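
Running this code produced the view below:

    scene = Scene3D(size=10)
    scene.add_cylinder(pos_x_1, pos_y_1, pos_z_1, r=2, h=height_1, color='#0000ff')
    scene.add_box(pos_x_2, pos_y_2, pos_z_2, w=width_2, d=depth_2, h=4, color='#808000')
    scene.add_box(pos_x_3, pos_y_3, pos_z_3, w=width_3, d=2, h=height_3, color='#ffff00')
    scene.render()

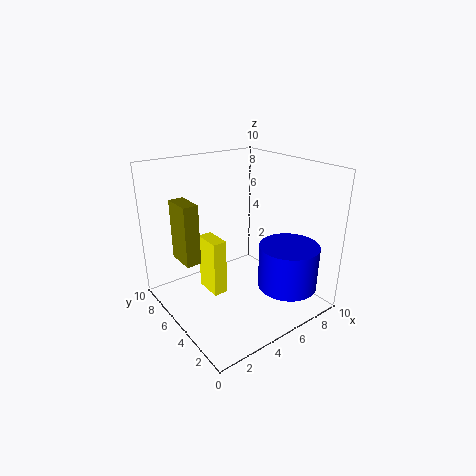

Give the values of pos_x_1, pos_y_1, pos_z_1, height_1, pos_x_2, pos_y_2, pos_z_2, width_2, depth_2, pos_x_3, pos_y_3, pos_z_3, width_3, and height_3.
pos_x_1 = 7, pos_y_1 = 2, pos_z_1 = 2, height_1 = 3, pos_x_2 = 1, pos_y_2 = 5, pos_z_2 = 4, width_2 = 1, depth_2 = 2, pos_x_3 = 3, pos_y_3 = 5, pos_z_3 = 1, width_3 = 1, height_3 = 4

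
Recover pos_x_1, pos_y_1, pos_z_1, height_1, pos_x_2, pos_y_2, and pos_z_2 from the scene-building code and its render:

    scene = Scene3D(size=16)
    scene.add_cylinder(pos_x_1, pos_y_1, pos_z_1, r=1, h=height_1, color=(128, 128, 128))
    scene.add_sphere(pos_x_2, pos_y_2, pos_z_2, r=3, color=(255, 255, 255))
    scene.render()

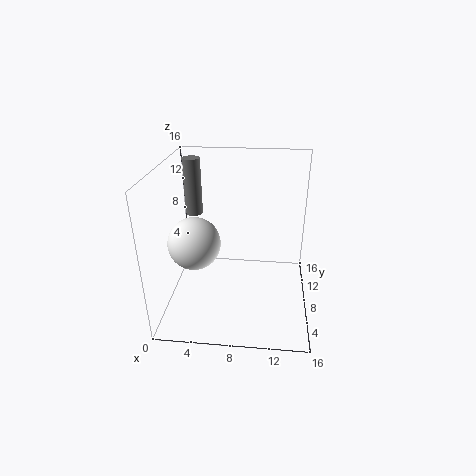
pos_x_1 = 2.5
pos_y_1 = 11
pos_z_1 = 9.5
height_1 = 6.5
pos_x_2 = 3
pos_y_2 = 8
pos_z_2 = 7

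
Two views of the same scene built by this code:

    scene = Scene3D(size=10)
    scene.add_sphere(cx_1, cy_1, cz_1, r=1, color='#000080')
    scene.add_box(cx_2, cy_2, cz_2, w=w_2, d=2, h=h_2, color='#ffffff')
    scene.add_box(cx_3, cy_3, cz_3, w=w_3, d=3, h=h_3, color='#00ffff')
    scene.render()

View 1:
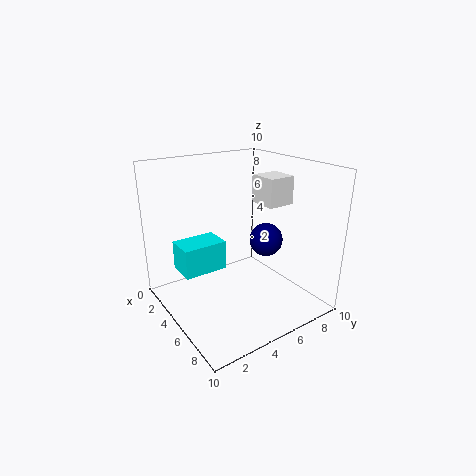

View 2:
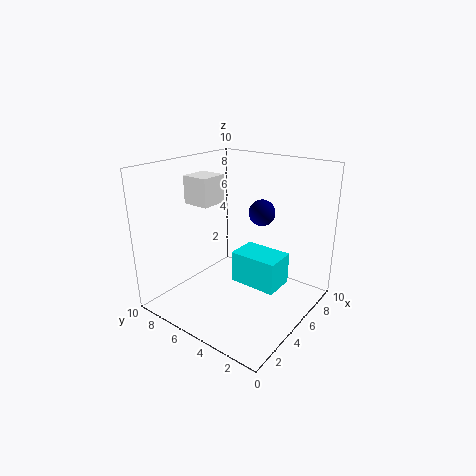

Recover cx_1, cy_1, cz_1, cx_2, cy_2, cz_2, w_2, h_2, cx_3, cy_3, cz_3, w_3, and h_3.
cx_1 = 8, cy_1 = 5, cz_1 = 6, cx_2 = 4, cy_2 = 7, cz_2 = 7, w_2 = 2, h_2 = 2, cx_3 = 3, cy_3 = 1, cz_3 = 3, w_3 = 2, h_3 = 2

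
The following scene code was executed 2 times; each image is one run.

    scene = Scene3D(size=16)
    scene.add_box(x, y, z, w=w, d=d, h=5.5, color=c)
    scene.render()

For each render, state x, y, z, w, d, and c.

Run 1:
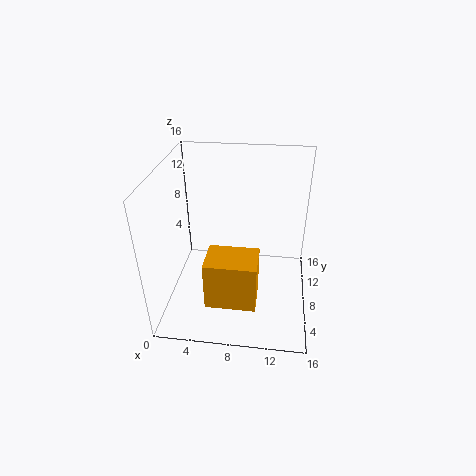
x = 5; y = 3; z = 2; w = 5.5; d = 4; c = 'orange'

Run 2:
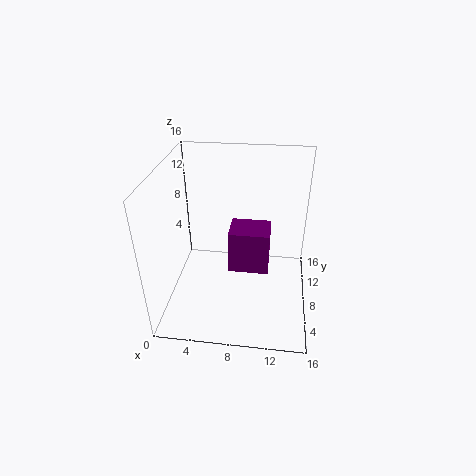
x = 6.5; y = 10; z = 1.5; w = 5; d = 4; c = 'purple'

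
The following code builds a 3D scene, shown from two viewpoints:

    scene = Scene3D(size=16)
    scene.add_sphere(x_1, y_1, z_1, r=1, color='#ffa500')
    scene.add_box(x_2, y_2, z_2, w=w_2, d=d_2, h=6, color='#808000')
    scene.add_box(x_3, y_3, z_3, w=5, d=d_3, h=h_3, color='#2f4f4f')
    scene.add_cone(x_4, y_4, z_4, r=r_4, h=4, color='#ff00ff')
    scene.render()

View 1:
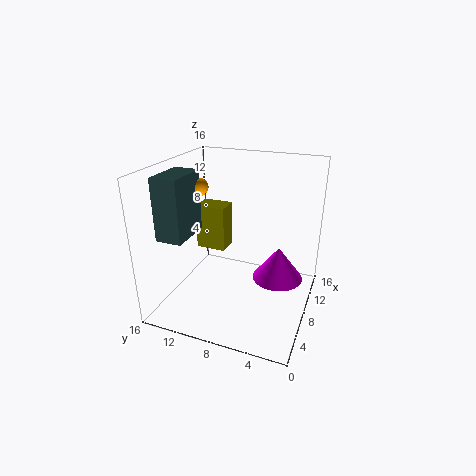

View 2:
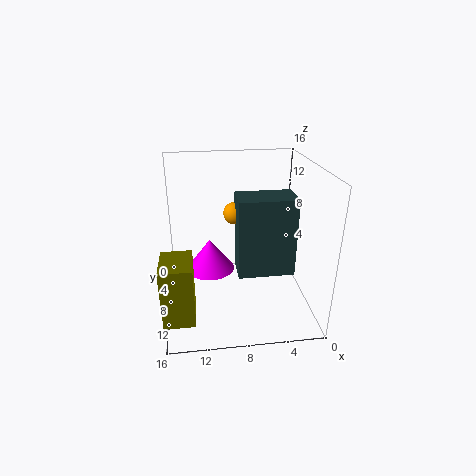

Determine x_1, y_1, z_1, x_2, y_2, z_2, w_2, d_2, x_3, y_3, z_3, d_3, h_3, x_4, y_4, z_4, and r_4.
x_1 = 9; y_1 = 13; z_1 = 13; x_2 = 13; y_2 = 12; z_2 = 3; w_2 = 3; d_2 = 4; x_3 = 4; y_3 = 13; z_3 = 8; d_3 = 3; h_3 = 7; x_4 = 11; y_4 = 4; z_4 = 2; r_4 = 3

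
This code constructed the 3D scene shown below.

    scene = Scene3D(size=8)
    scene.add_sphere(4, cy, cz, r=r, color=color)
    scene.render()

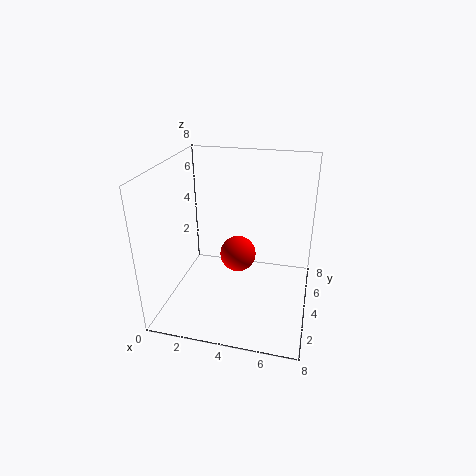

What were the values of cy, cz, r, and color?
cy = 4, cz = 3, r = 1, color = 'red'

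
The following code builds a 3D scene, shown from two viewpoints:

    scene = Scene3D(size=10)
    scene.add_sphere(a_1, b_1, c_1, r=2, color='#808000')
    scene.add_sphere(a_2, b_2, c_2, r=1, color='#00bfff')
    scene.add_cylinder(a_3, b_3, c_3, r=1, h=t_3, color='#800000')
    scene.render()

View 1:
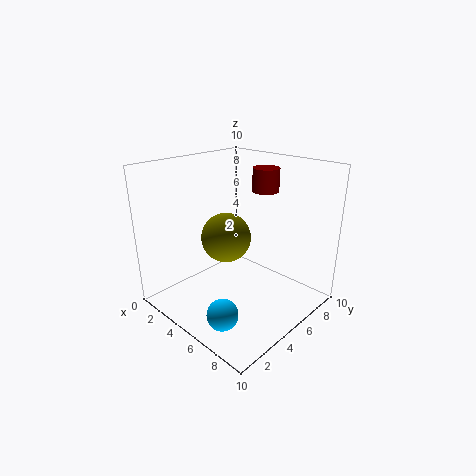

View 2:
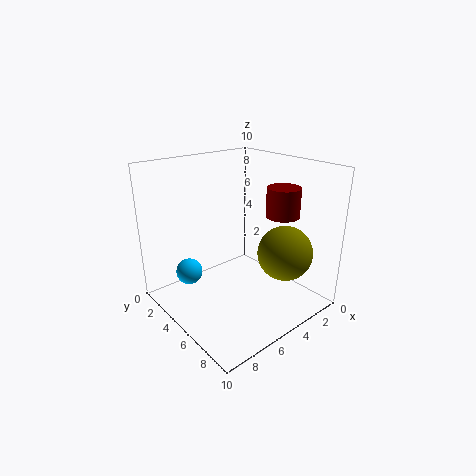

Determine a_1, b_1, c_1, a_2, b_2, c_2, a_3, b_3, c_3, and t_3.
a_1 = 2
b_1 = 6.75
c_1 = 3.5
a_2 = 7
b_2 = 1.5
c_2 = 1.5
a_3 = 4.5
b_3 = 8.5
c_3 = 7.5
t_3 = 1.75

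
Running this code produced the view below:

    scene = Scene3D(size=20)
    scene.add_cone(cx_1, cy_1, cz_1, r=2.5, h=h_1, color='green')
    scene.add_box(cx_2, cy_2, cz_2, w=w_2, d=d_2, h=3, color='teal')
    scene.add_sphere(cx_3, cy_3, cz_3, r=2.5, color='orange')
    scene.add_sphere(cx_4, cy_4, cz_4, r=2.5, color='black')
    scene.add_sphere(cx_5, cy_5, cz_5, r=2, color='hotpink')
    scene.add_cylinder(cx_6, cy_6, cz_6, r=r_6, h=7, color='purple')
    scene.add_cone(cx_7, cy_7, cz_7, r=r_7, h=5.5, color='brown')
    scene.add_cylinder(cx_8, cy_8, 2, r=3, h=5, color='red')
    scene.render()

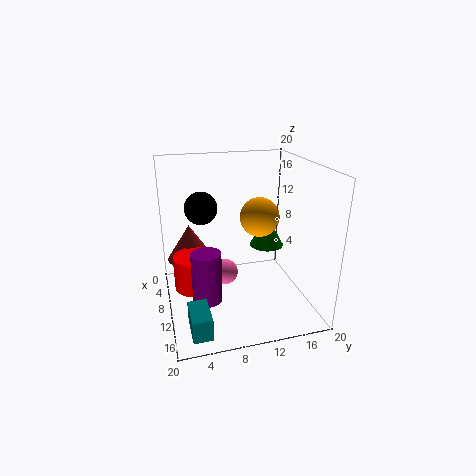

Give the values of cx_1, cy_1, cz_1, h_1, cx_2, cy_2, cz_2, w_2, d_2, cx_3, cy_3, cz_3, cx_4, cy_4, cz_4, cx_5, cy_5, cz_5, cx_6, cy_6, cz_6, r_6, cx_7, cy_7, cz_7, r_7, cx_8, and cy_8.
cx_1 = 8
cy_1 = 15
cz_1 = 7.5
h_1 = 4.5
cx_2 = 14.5
cy_2 = 2
cz_2 = 1
w_2 = 4.5
d_2 = 2.5
cx_3 = 13
cy_3 = 12
cz_3 = 14
cx_4 = 3.5
cy_4 = 6
cz_4 = 12.5
cx_5 = 6
cy_5 = 9
cz_5 = 2.5
cx_6 = 12.5
cy_6 = 5
cz_6 = 2.5
r_6 = 2
cx_7 = 3.5
cy_7 = 4
cz_7 = 4.5
r_7 = 3.5
cx_8 = 8
cy_8 = 4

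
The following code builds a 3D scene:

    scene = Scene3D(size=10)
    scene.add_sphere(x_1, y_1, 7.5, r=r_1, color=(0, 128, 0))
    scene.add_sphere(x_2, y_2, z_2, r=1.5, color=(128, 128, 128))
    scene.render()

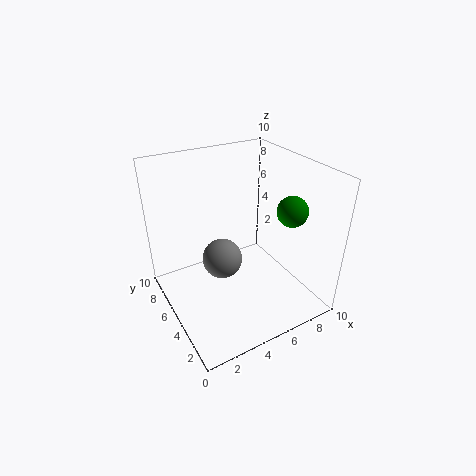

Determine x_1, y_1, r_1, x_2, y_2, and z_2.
x_1 = 7.5; y_1 = 2.5; r_1 = 1; x_2 = 4.5; y_2 = 6.5; z_2 = 2.5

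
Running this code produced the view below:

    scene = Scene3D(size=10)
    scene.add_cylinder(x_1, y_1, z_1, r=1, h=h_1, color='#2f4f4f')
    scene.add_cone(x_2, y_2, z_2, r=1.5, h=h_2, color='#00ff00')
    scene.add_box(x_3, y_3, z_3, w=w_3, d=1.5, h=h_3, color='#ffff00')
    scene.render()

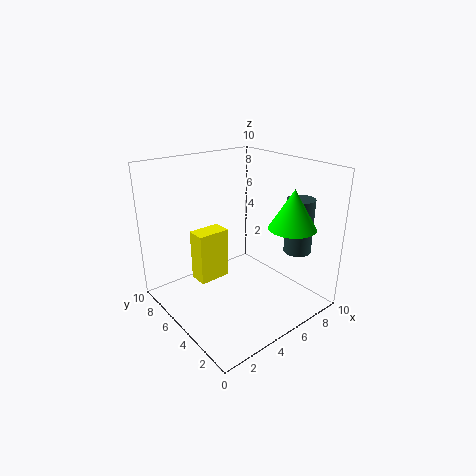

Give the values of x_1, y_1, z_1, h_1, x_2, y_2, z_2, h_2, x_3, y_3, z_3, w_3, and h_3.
x_1 = 9
y_1 = 3
z_1 = 3.5
h_1 = 4
x_2 = 6.5
y_2 = 1.5
z_2 = 6.5
h_2 = 2.5
x_3 = 3.5
y_3 = 7.5
z_3 = 0.5
w_3 = 2.5
h_3 = 4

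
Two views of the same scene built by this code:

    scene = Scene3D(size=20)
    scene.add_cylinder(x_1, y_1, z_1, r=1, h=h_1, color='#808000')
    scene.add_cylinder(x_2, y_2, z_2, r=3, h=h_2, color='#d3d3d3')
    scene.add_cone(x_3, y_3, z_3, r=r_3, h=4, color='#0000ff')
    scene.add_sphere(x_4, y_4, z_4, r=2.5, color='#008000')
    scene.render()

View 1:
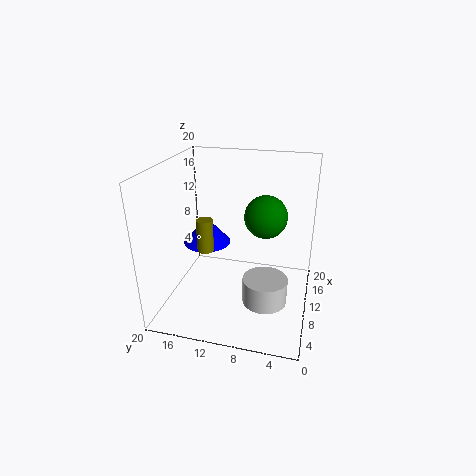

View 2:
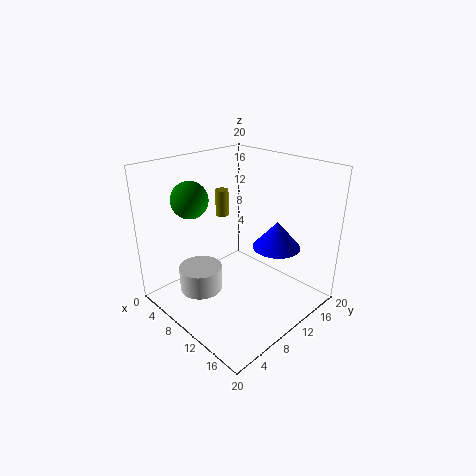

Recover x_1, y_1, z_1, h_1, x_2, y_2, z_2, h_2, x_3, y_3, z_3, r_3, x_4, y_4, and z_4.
x_1 = 4
y_1 = 12.5
z_1 = 11
h_1 = 4
x_2 = 7
y_2 = 5.5
z_2 = 2.5
h_2 = 3.5
x_3 = 12.5
y_3 = 15.5
z_3 = 7.5
r_3 = 3.5
x_4 = 5.5
y_4 = 5.5
z_4 = 15.5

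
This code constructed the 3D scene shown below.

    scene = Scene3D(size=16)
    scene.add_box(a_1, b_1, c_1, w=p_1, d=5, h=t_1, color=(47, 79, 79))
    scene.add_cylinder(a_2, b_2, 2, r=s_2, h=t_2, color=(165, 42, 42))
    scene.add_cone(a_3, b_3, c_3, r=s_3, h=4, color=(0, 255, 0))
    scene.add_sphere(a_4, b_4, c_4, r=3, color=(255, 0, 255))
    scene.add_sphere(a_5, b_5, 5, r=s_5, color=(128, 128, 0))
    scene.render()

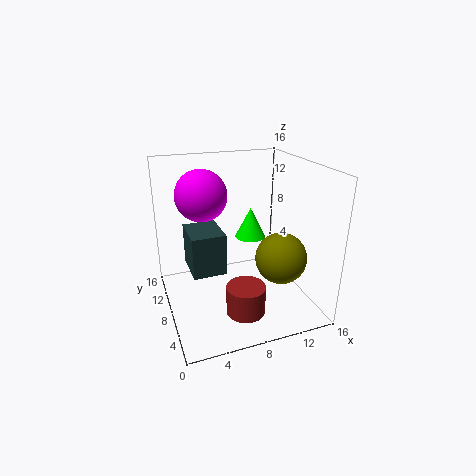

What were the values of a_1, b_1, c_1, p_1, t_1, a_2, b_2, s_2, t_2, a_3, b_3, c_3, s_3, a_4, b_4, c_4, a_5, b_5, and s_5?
a_1 = 3, b_1 = 9, c_1 = 3, p_1 = 4, t_1 = 5, a_2 = 7, b_2 = 3, s_2 = 2, t_2 = 3, a_3 = 12, b_3 = 14, c_3 = 5, s_3 = 2, a_4 = 5, b_4 = 12, c_4 = 12, a_5 = 13, b_5 = 7, s_5 = 3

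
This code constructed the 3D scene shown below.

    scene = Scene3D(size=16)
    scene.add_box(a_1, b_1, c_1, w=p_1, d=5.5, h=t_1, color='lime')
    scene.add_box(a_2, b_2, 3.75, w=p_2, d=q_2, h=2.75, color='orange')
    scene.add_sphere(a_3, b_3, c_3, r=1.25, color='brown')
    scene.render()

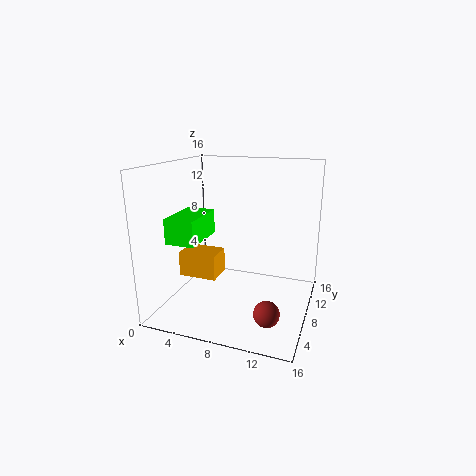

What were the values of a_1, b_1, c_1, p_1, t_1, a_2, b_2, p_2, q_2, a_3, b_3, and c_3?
a_1 = 1.5; b_1 = 3.5; c_1 = 8; p_1 = 3.25; t_1 = 2.75; a_2 = 2; b_2 = 5.25; p_2 = 4.25; q_2 = 3; a_3 = 13; b_3 = 2; c_3 = 3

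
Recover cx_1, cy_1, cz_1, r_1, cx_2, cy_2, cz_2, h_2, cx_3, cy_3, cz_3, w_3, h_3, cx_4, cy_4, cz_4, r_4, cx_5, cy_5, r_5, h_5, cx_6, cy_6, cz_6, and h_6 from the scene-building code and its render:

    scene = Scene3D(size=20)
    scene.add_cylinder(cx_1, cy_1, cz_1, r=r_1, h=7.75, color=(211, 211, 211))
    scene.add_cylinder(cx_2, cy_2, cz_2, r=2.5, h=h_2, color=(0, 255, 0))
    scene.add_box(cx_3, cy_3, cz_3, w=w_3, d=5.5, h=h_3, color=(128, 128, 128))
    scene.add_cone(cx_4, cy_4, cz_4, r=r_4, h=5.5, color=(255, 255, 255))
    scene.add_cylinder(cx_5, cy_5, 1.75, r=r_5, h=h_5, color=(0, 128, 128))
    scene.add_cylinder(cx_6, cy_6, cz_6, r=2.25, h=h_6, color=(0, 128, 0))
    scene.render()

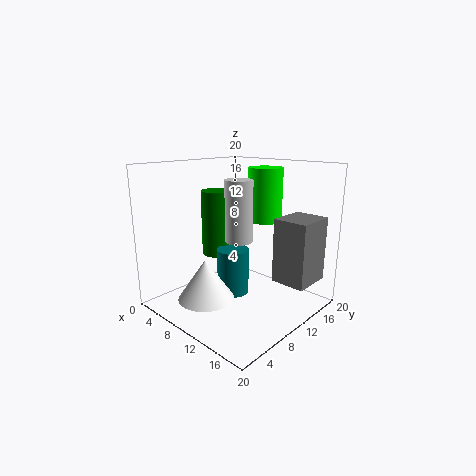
cx_1 = 12.5; cy_1 = 7.5; cz_1 = 10.75; r_1 = 1.75; cx_2 = 10.25; cy_2 = 15.5; cz_2 = 11.5; h_2 = 7.75; cx_3 = 14.75; cy_3 = 11.75; cz_3 = 4.5; w_3 = 4.75; h_3 = 8.75; cx_4 = 9; cy_4 = 4.75; cz_4 = 2.5; r_4 = 3.75; cx_5 = 9.25; cy_5 = 9.75; r_5 = 2.25; h_5 = 6.5; cx_6 = 5.25; cy_6 = 10.5; cz_6 = 6.5; h_6 = 9.5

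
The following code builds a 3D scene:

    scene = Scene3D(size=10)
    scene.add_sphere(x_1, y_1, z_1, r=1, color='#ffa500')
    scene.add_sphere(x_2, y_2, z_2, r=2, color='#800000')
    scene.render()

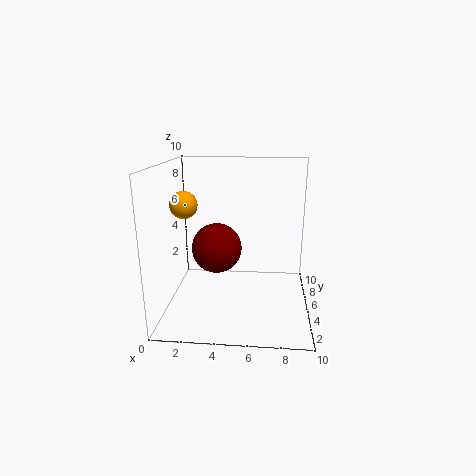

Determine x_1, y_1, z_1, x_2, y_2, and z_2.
x_1 = 1
y_1 = 6
z_1 = 7
x_2 = 3
y_2 = 8
z_2 = 3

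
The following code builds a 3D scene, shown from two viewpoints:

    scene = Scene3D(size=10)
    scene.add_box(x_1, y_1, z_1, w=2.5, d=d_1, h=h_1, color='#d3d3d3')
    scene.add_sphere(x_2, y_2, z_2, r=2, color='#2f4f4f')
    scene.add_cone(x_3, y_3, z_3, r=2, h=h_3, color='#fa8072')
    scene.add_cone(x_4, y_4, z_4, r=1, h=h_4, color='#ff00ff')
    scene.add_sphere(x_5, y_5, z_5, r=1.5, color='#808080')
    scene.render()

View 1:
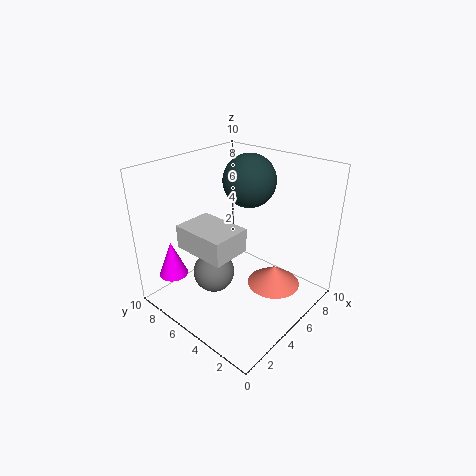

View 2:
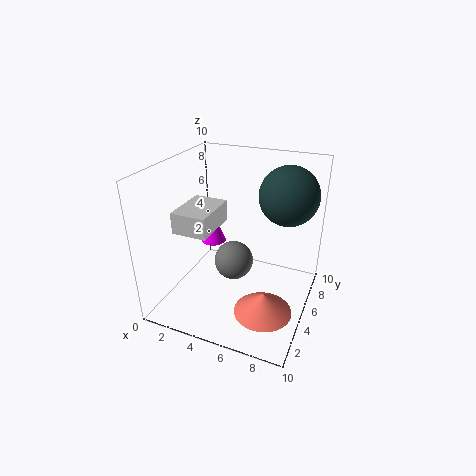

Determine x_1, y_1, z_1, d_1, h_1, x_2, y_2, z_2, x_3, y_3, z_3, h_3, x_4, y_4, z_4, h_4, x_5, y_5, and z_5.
x_1 = 1
y_1 = 3
z_1 = 5.5
d_1 = 3.5
h_1 = 1.5
x_2 = 8
y_2 = 6.5
z_2 = 8
x_3 = 7.5
y_3 = 3.5
z_3 = 0.5
h_3 = 1.5
x_4 = 1.5
y_4 = 8
z_4 = 2.5
h_4 = 2.5
x_5 = 4
y_5 = 6.5
z_5 = 2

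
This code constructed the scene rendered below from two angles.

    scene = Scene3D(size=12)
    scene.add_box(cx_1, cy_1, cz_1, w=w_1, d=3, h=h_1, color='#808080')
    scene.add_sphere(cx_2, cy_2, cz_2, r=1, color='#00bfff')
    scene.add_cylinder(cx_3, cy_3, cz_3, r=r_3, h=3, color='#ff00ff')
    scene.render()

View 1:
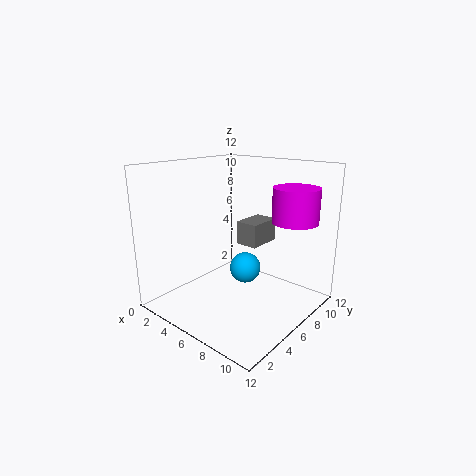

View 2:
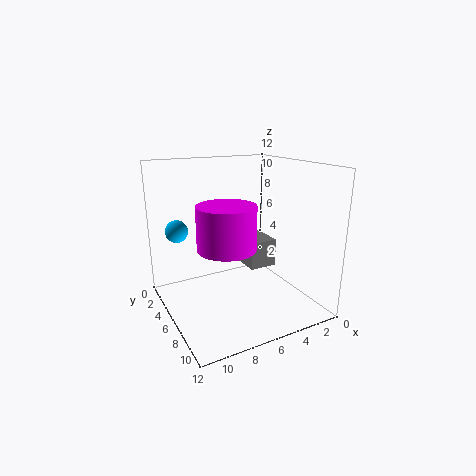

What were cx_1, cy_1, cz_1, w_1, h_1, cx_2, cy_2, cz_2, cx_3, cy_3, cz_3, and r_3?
cx_1 = 5
cy_1 = 7
cz_1 = 5
w_1 = 2
h_1 = 2
cx_2 = 10
cy_2 = 2
cz_2 = 6
cx_3 = 9
cy_3 = 10
cz_3 = 7
r_3 = 2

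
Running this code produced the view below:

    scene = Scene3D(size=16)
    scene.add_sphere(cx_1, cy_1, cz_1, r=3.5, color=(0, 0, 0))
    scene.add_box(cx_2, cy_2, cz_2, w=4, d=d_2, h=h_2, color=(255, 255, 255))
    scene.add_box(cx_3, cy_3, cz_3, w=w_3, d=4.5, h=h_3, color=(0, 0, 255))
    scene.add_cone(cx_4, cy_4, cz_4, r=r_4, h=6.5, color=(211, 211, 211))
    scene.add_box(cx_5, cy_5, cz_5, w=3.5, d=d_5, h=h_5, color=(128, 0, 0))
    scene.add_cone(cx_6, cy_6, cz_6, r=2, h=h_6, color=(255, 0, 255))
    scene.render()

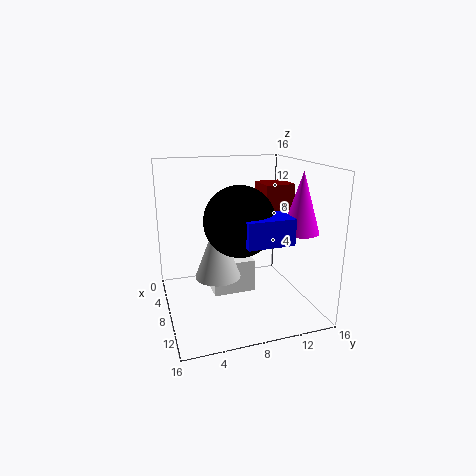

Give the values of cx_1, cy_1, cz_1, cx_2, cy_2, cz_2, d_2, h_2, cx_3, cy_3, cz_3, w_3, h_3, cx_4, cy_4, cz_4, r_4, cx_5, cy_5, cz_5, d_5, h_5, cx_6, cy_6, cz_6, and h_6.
cx_1 = 11.5; cy_1 = 7; cz_1 = 11; cx_2 = 3; cy_2 = 5.5; cz_2 = 0.5; d_2 = 5; h_2 = 4; cx_3 = 12.5; cy_3 = 6.5; cz_3 = 9.5; w_3 = 3; h_3 = 2.5; cx_4 = 8.5; cy_4 = 5.5; cz_4 = 4; r_4 = 2.5; cx_5 = 4; cy_5 = 11.5; cz_5 = 10.5; d_5 = 3.5; h_5 = 3; cx_6 = 11; cy_6 = 14; cz_6 = 9; h_6 = 6.5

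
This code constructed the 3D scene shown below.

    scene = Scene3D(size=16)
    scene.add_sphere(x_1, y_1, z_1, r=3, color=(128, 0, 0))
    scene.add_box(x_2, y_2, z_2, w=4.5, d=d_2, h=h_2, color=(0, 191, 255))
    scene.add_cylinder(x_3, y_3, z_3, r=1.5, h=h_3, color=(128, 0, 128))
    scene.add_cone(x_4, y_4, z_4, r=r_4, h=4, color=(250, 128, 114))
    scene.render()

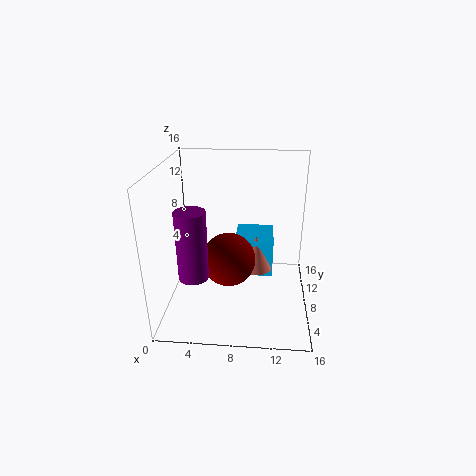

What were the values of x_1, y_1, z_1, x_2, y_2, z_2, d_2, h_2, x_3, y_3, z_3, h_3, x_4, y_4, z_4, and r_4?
x_1 = 7, y_1 = 7.5, z_1 = 5.5, x_2 = 7.5, y_2 = 9, z_2 = 2.5, d_2 = 5, h_2 = 4.5, x_3 = 4, y_3 = 3, z_3 = 6, h_3 = 7, x_4 = 10, y_4 = 9.5, z_4 = 3.5, r_4 = 2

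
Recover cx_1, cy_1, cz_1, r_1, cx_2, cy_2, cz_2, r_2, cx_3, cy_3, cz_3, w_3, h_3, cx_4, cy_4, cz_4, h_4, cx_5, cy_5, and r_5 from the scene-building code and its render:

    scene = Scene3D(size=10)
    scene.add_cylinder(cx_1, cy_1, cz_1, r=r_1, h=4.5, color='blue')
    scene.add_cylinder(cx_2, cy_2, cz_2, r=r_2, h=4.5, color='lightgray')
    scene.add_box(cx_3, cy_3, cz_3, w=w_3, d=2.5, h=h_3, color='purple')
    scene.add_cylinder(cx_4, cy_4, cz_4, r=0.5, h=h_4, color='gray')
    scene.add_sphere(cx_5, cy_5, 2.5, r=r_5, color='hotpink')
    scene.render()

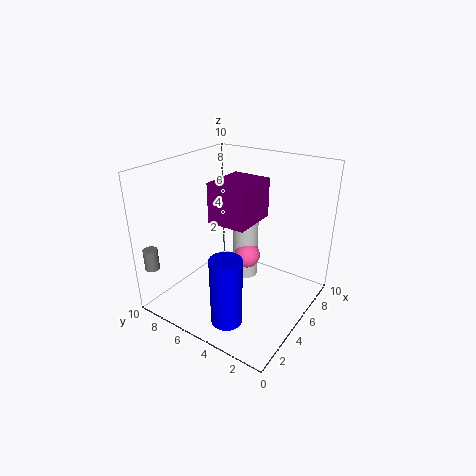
cx_1 = 1.5
cy_1 = 3.5
cz_1 = 1
r_1 = 1
cx_2 = 7.5
cy_2 = 6
cz_2 = 0.5
r_2 = 1
cx_3 = 2.5
cy_3 = 3
cz_3 = 7
w_3 = 3
h_3 = 2.5
cx_4 = 1
cy_4 = 9.5
cz_4 = 3
h_4 = 1.5
cx_5 = 7
cy_5 = 5.5
r_5 = 1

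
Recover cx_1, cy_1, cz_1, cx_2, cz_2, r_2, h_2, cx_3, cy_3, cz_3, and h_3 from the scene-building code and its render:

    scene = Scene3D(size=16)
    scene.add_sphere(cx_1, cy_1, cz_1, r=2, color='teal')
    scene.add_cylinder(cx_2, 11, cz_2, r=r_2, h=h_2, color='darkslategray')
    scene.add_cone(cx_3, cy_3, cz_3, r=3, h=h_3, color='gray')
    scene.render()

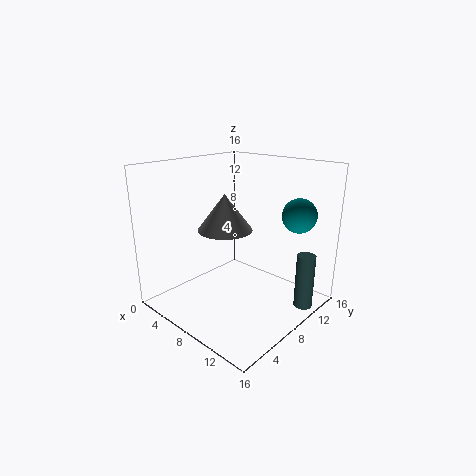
cx_1 = 12; cy_1 = 14; cz_1 = 10; cx_2 = 15; cz_2 = 1; r_2 = 1; h_2 = 6; cx_3 = 7; cy_3 = 7; cz_3 = 9; h_3 = 4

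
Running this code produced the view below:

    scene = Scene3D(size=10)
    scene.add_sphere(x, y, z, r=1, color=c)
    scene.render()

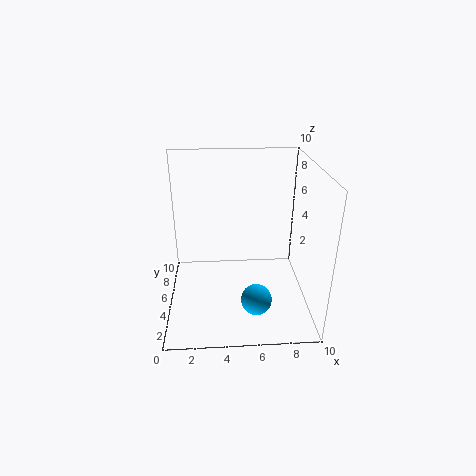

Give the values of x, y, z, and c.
x = 6
y = 2
z = 2
c = 'deepskyblue'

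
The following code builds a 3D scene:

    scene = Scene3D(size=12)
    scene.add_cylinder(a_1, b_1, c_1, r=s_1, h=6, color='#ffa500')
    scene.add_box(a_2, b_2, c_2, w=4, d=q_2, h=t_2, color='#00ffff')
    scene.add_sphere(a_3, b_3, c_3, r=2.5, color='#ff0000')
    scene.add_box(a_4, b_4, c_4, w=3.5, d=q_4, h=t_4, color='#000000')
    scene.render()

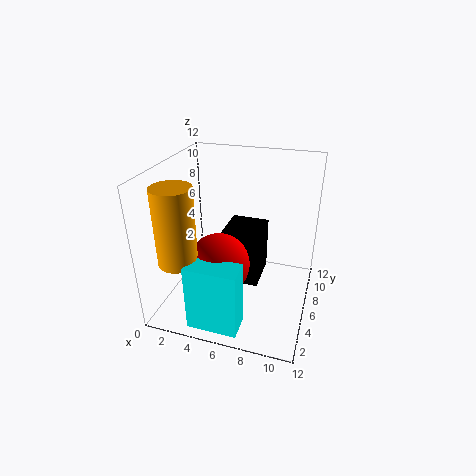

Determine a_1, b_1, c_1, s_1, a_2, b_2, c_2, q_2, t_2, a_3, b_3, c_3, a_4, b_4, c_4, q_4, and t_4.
a_1 = 2.5; b_1 = 2; c_1 = 5.5; s_1 = 1.5; a_2 = 3.5; b_2 = 0.5; c_2 = 0.5; q_2 = 2; t_2 = 5.5; a_3 = 5; b_3 = 4; c_3 = 4.5; a_4 = 4; b_4 = 7; c_4 = 0.5; q_4 = 4; t_4 = 5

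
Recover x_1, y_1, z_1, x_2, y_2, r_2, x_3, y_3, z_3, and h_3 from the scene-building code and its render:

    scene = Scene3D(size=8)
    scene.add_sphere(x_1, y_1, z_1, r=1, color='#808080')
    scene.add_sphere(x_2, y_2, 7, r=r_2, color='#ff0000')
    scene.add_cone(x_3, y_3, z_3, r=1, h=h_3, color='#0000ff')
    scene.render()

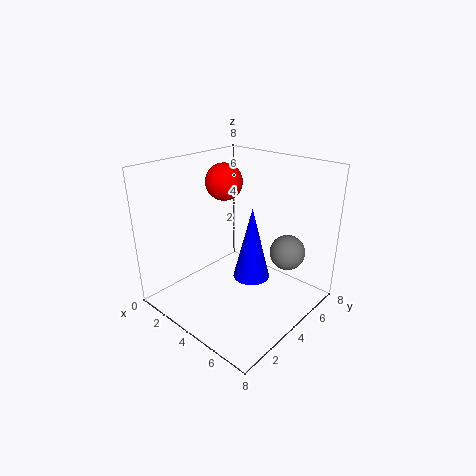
x_1 = 6
y_1 = 6
z_1 = 3
x_2 = 3
y_2 = 4
r_2 = 1
x_3 = 5
y_3 = 4
z_3 = 2
h_3 = 4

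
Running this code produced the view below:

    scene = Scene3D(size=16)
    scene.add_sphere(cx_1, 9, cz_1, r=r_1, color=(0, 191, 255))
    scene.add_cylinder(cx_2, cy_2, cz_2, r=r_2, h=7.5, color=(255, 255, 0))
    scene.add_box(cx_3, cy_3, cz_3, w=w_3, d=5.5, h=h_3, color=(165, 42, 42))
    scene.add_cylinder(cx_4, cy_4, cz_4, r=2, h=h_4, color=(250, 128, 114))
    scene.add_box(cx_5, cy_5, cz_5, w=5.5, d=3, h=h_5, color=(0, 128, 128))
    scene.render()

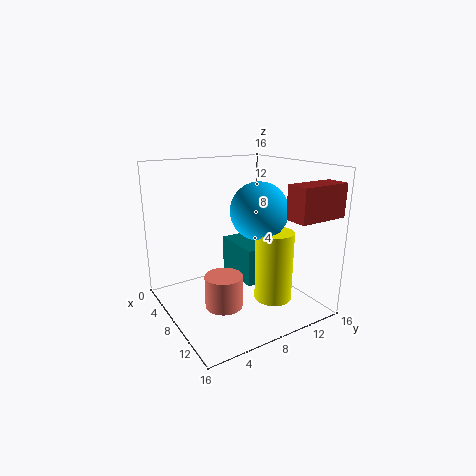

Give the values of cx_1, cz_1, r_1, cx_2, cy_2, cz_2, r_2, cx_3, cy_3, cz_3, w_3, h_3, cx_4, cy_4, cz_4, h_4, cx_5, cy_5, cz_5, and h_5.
cx_1 = 10.5, cz_1 = 11.5, r_1 = 3, cx_2 = 12, cy_2 = 10, cz_2 = 2, r_2 = 2, cx_3 = 13, cy_3 = 10.5, cz_3 = 11, w_3 = 2.5, h_3 = 3.5, cx_4 = 10, cy_4 = 5, cz_4 = 1.5, h_4 = 3.5, cx_5 = 5.5, cy_5 = 7.5, cz_5 = 3.5, h_5 = 4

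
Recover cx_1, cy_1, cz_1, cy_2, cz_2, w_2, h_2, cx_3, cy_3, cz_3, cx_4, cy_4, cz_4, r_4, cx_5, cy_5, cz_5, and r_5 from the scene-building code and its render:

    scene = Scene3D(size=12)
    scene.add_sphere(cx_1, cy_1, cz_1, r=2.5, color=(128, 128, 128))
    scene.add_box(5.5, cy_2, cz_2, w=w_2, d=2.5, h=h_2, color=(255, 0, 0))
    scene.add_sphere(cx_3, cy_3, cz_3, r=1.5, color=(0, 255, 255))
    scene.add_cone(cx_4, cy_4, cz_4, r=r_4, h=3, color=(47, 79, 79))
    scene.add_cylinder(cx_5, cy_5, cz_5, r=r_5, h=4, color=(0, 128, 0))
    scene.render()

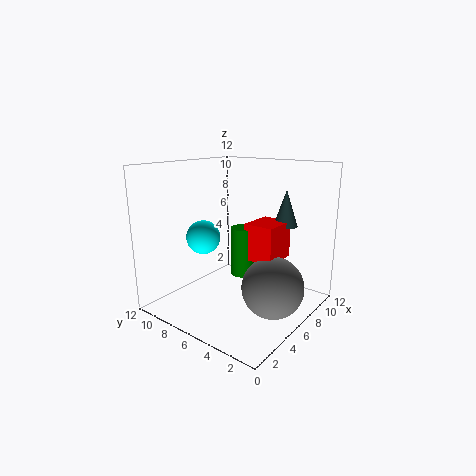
cx_1 = 6, cy_1 = 2.5, cz_1 = 2.5, cy_2 = 2.5, cz_2 = 4.5, w_2 = 3, h_2 = 3, cx_3 = 5.5, cy_3 = 9.5, cz_3 = 5.5, cx_4 = 8.5, cy_4 = 3, cz_4 = 7, r_4 = 1, cx_5 = 6, cy_5 = 5.5, cz_5 = 3, r_5 = 1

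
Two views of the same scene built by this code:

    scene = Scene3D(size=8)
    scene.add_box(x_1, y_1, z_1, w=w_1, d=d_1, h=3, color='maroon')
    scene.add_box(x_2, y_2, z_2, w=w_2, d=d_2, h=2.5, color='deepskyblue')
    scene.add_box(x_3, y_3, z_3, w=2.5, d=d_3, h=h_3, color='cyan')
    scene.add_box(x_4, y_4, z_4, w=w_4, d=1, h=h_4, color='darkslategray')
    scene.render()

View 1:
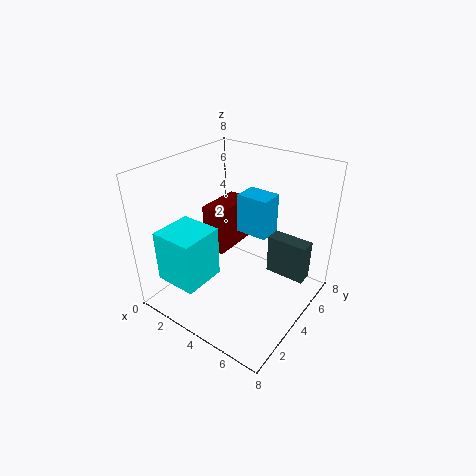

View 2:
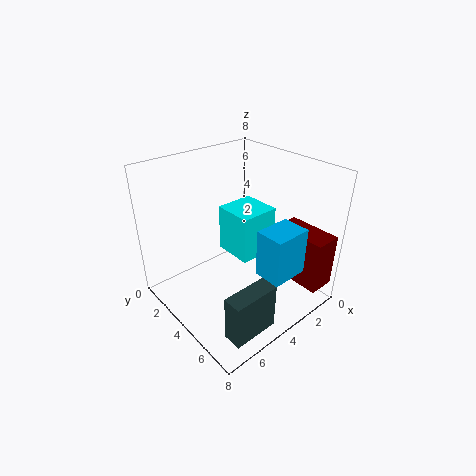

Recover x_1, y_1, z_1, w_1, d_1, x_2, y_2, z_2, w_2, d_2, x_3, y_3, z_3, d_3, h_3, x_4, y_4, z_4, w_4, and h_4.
x_1 = 0.5, y_1 = 5, z_1 = 1.5, w_1 = 1.5, d_1 = 3, x_2 = 2.5, y_2 = 6, z_2 = 3, w_2 = 2, d_2 = 1.5, x_3 = 0.5, y_3 = 1, z_3 = 1.5, d_3 = 2.5, h_3 = 3, x_4 = 4.5, y_4 = 6.5, z_4 = 0.5, w_4 = 2.5, h_4 = 2.5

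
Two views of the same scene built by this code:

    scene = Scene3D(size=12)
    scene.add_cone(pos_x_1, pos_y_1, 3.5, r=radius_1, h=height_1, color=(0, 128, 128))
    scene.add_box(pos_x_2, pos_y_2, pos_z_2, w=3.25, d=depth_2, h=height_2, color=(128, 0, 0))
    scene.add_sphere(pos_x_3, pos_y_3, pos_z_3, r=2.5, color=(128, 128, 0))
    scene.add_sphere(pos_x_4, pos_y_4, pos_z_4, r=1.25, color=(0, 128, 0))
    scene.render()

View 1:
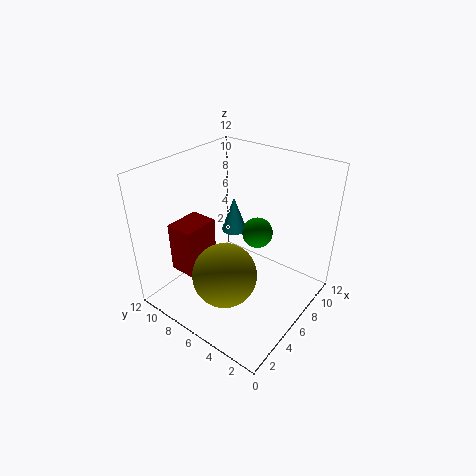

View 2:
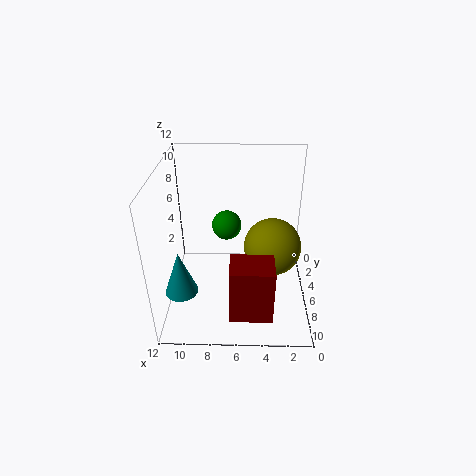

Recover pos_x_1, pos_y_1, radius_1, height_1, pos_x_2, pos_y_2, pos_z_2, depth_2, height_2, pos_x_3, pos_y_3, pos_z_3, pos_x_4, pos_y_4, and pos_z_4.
pos_x_1 = 10.25
pos_y_1 = 9.75
radius_1 = 1.25
height_1 = 3.5
pos_x_2 = 3.25
pos_y_2 = 9
pos_z_2 = 2
depth_2 = 2.5
height_2 = 4.5
pos_x_3 = 3
pos_y_3 = 5
pos_z_3 = 4.5
pos_x_4 = 7
pos_y_4 = 4.75
pos_z_4 = 6.5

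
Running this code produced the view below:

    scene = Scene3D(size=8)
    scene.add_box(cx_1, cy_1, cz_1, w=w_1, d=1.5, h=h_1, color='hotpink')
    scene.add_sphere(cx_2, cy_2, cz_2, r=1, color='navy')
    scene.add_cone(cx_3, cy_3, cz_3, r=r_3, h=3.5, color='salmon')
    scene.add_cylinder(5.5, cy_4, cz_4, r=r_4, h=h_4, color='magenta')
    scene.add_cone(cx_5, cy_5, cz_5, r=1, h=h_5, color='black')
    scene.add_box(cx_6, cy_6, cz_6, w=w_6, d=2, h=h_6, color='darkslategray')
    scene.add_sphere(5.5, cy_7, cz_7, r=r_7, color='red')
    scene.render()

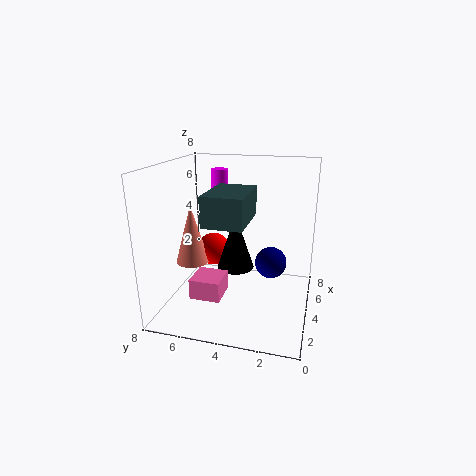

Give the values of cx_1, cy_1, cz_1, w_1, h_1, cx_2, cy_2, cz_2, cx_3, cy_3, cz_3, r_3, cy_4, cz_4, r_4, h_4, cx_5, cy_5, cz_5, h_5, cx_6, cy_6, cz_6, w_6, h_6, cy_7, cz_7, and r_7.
cx_1 = 0.5; cy_1 = 4; cz_1 = 2; w_1 = 1.5; h_1 = 1; cx_2 = 6.5; cy_2 = 2.5; cz_2 = 1.5; cx_3 = 4.5; cy_3 = 7; cz_3 = 2; r_3 = 1; cy_4 = 5.5; cz_4 = 5; r_4 = 0.5; h_4 = 2.5; cx_5 = 3.5; cy_5 = 4; cz_5 = 2.5; h_5 = 3; cx_6 = 1; cy_6 = 3; cz_6 = 5.5; w_6 = 3; h_6 = 1.5; cy_7 = 6; cz_7 = 2.5; r_7 = 1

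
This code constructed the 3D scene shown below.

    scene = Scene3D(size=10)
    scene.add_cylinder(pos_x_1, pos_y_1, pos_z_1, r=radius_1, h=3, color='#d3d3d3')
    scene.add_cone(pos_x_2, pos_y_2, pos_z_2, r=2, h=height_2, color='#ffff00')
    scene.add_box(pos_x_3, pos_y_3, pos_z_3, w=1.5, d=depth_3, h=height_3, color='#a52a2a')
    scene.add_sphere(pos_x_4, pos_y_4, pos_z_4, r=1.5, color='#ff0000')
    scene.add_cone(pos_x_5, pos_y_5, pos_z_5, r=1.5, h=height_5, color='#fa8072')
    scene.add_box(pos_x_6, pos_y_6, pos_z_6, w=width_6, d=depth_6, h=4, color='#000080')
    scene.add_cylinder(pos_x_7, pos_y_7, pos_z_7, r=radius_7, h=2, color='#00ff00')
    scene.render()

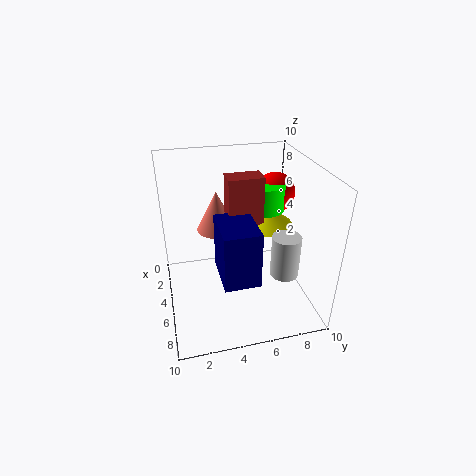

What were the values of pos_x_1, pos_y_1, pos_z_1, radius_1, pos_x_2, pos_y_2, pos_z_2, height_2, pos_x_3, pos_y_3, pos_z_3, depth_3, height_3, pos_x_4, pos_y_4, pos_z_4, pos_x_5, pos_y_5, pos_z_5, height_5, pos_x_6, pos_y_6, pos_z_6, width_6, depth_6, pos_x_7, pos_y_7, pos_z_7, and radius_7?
pos_x_1 = 6.5
pos_y_1 = 8
pos_z_1 = 2.5
radius_1 = 1
pos_x_2 = 3.5
pos_y_2 = 7.5
pos_z_2 = 5
height_2 = 1.5
pos_x_3 = 3
pos_y_3 = 4.5
pos_z_3 = 5.5
depth_3 = 2.5
height_3 = 3.5
pos_x_4 = 2.5
pos_y_4 = 8.5
pos_z_4 = 7
pos_x_5 = 2.5
pos_y_5 = 4
pos_z_5 = 4.5
height_5 = 3
pos_x_6 = 4
pos_y_6 = 3.5
pos_z_6 = 2.5
width_6 = 3.5
depth_6 = 2.5
pos_x_7 = 3
pos_y_7 = 7.5
pos_z_7 = 6
radius_7 = 1.5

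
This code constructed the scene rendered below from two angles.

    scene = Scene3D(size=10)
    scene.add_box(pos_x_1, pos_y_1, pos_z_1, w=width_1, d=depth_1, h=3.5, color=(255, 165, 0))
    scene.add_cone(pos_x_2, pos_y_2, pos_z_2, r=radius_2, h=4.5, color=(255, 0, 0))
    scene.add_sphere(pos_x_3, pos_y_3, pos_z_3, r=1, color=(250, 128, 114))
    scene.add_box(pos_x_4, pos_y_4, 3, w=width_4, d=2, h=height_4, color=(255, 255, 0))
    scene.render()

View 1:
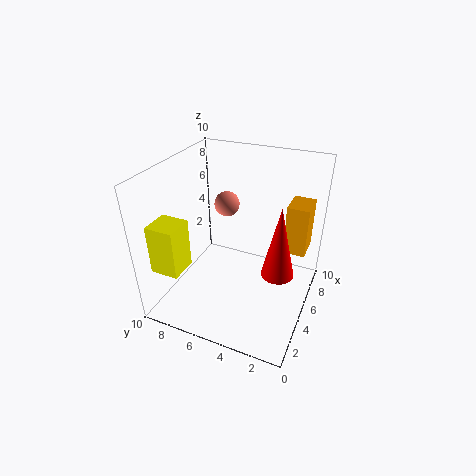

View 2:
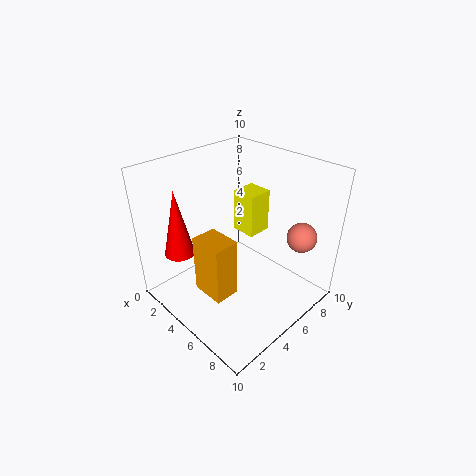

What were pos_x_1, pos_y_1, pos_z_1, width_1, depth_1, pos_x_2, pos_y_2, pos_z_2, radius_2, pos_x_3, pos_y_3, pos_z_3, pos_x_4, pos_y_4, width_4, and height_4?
pos_x_1 = 6; pos_y_1 = 0.5; pos_z_1 = 4; width_1 = 2; depth_1 = 1.5; pos_x_2 = 3; pos_y_2 = 1.5; pos_z_2 = 4.5; radius_2 = 1; pos_x_3 = 8.5; pos_y_3 = 7.5; pos_z_3 = 5.5; pos_x_4 = 1.5; pos_y_4 = 8; width_4 = 2; height_4 = 3.5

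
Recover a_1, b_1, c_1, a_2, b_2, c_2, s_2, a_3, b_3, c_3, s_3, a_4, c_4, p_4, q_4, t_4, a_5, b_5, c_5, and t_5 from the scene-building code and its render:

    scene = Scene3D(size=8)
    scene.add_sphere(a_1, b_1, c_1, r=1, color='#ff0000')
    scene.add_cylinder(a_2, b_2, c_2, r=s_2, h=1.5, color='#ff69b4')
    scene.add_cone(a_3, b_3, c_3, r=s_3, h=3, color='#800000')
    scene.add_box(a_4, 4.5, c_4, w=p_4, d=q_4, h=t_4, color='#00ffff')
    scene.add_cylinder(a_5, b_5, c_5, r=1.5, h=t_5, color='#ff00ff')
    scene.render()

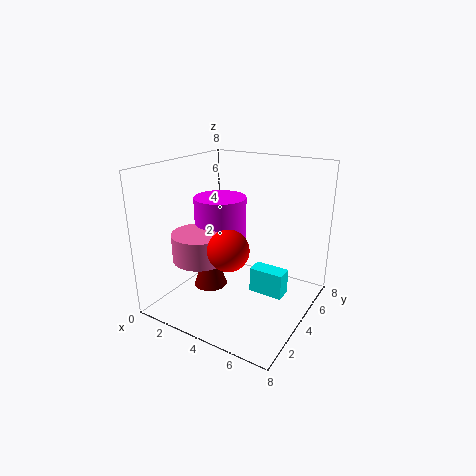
a_1 = 5
b_1 = 1.5
c_1 = 4.5
a_2 = 2.5
b_2 = 2.5
c_2 = 3
s_2 = 1.5
a_3 = 2
b_3 = 4
c_3 = 0.5
s_3 = 1
a_4 = 4.5
c_4 = 0.5
p_4 = 2
q_4 = 1
t_4 = 1.5
a_5 = 2.5
b_5 = 4.5
c_5 = 3.5
t_5 = 2.5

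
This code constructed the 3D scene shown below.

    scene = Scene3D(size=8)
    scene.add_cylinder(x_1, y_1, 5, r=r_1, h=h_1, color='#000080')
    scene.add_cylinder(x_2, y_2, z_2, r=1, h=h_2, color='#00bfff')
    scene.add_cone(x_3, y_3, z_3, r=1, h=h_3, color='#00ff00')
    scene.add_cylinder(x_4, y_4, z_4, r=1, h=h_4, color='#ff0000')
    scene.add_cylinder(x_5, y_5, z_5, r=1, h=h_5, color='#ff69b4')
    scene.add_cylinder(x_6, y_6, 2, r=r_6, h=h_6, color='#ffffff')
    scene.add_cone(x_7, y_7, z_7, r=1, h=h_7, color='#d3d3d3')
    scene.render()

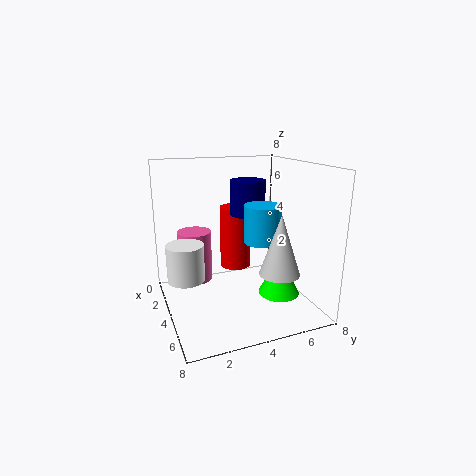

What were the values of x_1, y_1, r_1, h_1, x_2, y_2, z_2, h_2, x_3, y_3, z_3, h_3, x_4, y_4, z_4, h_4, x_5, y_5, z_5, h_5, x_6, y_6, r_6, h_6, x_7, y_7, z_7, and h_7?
x_1 = 3, y_1 = 5, r_1 = 1, h_1 = 2, x_2 = 5, y_2 = 5, z_2 = 4, h_2 = 2, x_3 = 7, y_3 = 5, z_3 = 2, h_3 = 2, x_4 = 1, y_4 = 5, z_4 = 1, h_4 = 4, x_5 = 2, y_5 = 2, z_5 = 1, h_5 = 3, x_6 = 4, y_6 = 1, r_6 = 1, h_6 = 2, x_7 = 7, y_7 = 5, z_7 = 3, h_7 = 3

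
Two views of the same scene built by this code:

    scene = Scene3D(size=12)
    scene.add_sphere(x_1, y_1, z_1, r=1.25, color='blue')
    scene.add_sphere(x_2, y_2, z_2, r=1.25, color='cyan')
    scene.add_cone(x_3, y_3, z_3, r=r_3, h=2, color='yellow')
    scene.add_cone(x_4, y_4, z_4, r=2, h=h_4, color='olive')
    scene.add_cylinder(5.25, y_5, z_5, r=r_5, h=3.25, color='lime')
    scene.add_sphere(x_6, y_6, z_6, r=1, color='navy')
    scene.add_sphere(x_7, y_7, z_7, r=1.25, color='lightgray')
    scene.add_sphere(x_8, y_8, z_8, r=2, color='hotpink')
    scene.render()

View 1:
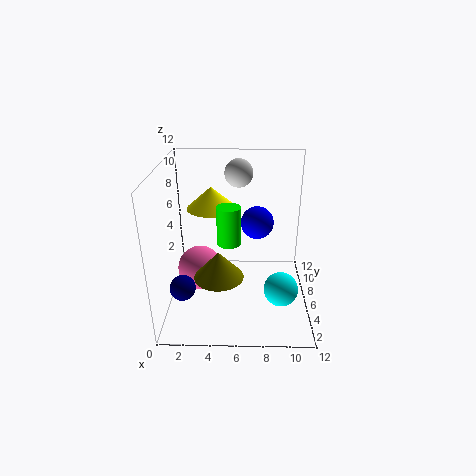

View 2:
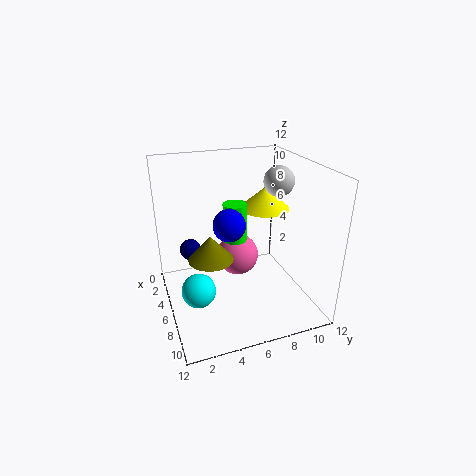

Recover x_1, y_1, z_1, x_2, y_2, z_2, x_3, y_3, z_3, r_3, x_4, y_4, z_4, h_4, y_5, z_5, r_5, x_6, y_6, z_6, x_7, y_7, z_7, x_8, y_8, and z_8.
x_1 = 7.5; y_1 = 4.75; z_1 = 8; x_2 = 9.25; y_2 = 1.75; z_2 = 4; x_3 = 3.5; y_3 = 9.5; z_3 = 7.25; r_3 = 2.25; x_4 = 4.5; y_4 = 4; z_4 = 3.5; h_4 = 2.25; y_5 = 6; z_5 = 5.5; r_5 = 1; x_6 = 1.75; y_6 = 2.75; z_6 = 3.25; x_7 = 6; y_7 = 9.5; z_7 = 10.5; x_8 = 2.5; y_8 = 7.25; z_8 = 2.25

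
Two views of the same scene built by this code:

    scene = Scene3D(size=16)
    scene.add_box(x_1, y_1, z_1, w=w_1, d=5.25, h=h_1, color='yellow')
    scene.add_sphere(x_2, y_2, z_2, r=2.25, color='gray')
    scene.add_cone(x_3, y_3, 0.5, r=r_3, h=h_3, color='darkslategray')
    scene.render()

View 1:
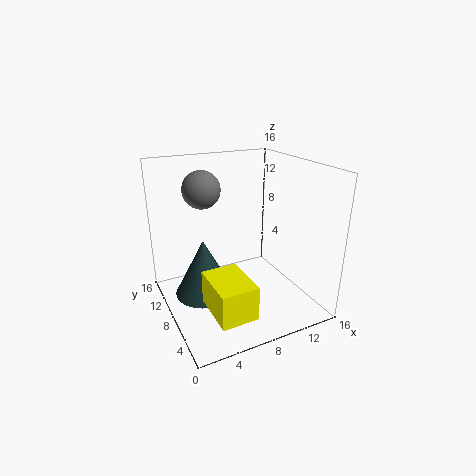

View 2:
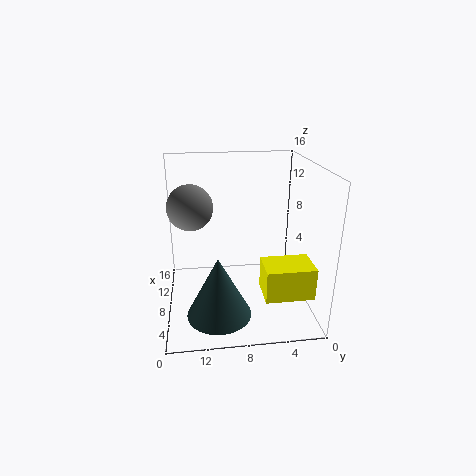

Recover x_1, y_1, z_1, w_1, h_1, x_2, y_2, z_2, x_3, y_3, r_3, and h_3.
x_1 = 2.75
y_1 = 0.5
z_1 = 2.75
w_1 = 3.75
h_1 = 3.5
x_2 = 5.75
y_2 = 13
z_2 = 12.5
x_3 = 4.75
y_3 = 10.5
r_3 = 3.5
h_3 = 6.75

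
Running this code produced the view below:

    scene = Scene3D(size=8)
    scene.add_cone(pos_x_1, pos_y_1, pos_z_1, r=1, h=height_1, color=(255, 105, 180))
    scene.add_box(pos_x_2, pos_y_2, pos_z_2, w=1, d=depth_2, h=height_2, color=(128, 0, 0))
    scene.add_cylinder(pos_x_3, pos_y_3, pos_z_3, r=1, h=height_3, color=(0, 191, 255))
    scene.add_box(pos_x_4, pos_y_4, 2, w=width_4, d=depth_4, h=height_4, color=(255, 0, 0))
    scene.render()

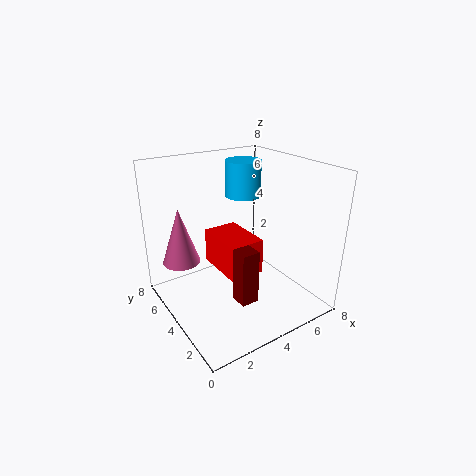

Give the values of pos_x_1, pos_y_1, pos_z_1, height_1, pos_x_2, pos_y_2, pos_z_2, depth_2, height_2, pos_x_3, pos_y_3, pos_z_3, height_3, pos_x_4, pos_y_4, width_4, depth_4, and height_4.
pos_x_1 = 1, pos_y_1 = 5, pos_z_1 = 3, height_1 = 3, pos_x_2 = 3, pos_y_2 = 2, pos_z_2 = 1, depth_2 = 1, height_2 = 3, pos_x_3 = 5, pos_y_3 = 5, pos_z_3 = 6, height_3 = 2, pos_x_4 = 3, pos_y_4 = 3, width_4 = 2, depth_4 = 3, height_4 = 2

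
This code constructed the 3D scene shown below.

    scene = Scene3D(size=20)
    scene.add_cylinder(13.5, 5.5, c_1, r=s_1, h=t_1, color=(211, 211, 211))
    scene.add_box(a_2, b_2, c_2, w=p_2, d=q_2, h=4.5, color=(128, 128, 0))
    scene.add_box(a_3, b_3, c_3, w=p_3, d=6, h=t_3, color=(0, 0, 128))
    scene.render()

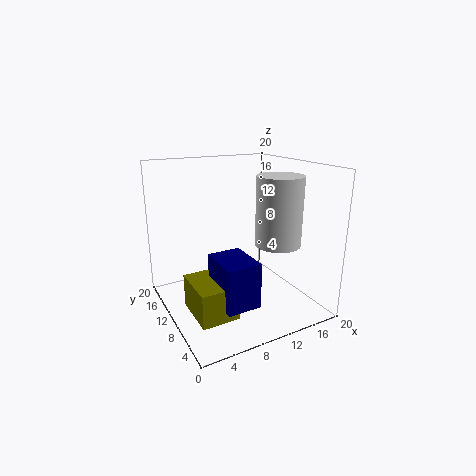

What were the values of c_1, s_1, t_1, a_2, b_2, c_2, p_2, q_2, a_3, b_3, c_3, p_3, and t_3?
c_1 = 10; s_1 = 3; t_1 = 9; a_2 = 2; b_2 = 4; c_2 = 1.5; p_2 = 5; q_2 = 6.5; a_3 = 5; b_3 = 3; c_3 = 3; p_3 = 4.5; t_3 = 6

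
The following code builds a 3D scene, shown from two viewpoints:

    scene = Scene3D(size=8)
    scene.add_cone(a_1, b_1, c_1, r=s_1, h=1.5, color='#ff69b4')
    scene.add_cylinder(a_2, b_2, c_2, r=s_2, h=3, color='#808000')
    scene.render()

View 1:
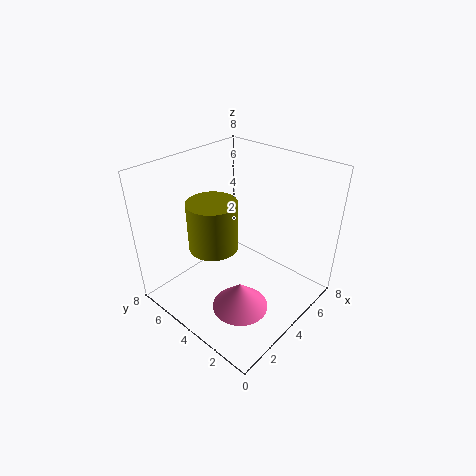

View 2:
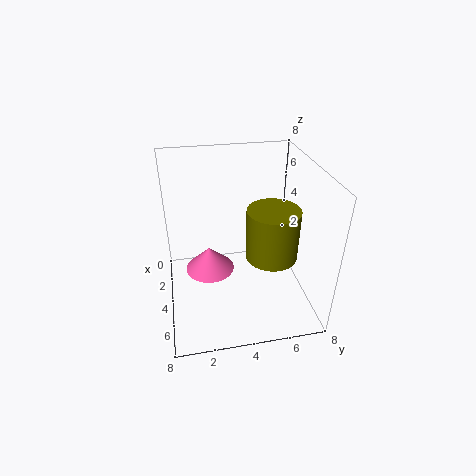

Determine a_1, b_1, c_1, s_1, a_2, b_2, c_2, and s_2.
a_1 = 2.5
b_1 = 2.5
c_1 = 1
s_1 = 1.5
a_2 = 4
b_2 = 6
c_2 = 2.5
s_2 = 1.5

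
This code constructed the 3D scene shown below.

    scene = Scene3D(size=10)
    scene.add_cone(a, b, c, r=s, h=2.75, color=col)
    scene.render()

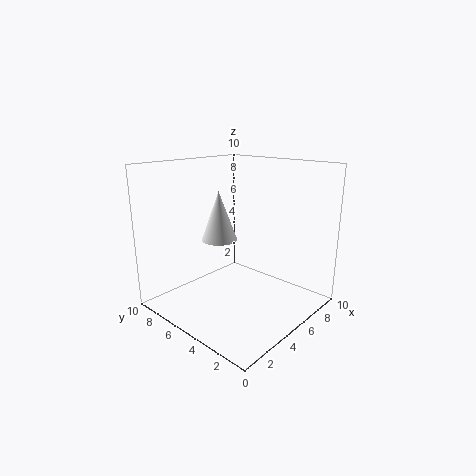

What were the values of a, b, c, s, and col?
a = 1.5; b = 3.25; c = 6.25; s = 1; col = 'white'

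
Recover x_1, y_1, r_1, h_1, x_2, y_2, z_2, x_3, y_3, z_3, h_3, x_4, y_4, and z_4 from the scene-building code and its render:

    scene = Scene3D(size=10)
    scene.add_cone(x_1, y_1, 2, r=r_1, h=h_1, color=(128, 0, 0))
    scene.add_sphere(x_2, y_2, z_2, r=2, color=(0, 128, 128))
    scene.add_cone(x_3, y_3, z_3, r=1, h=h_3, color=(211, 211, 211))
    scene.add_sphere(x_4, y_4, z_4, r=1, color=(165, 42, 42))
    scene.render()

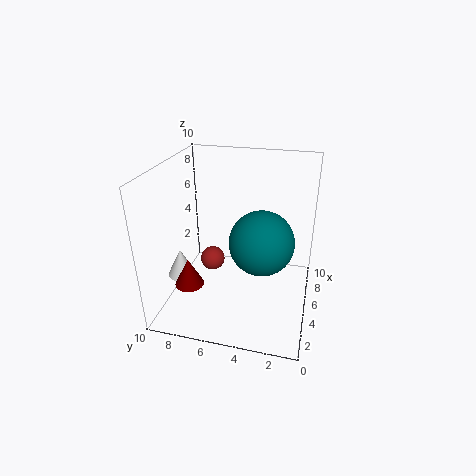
x_1 = 3, y_1 = 8, r_1 = 1, h_1 = 2, x_2 = 3, y_2 = 3, z_2 = 6, x_3 = 4, y_3 = 9, z_3 = 2, h_3 = 2, x_4 = 8, y_4 = 8, z_4 = 1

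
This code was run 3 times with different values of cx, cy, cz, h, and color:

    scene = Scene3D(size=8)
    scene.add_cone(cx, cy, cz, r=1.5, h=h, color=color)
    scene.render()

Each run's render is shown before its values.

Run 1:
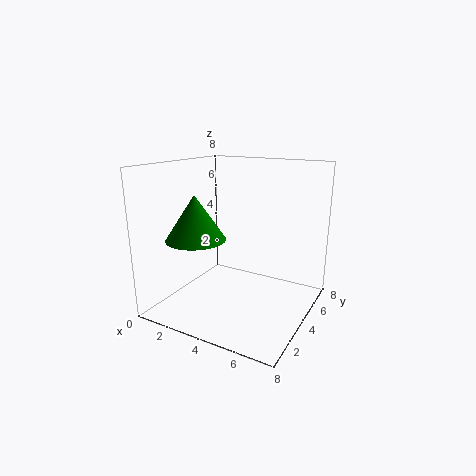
cx = 3, cy = 1.5, cz = 4.5, h = 2.25, color = 'green'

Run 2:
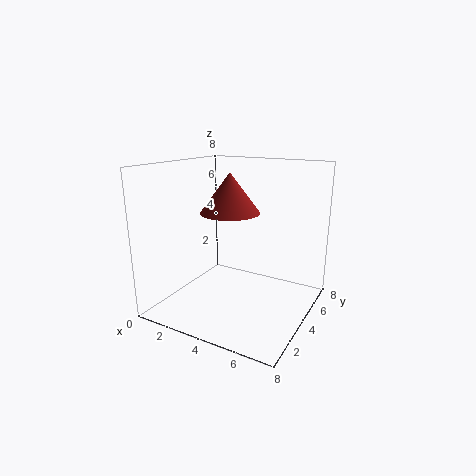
cx = 4.25, cy = 2.75, cz = 5.75, h = 2, color = 'brown'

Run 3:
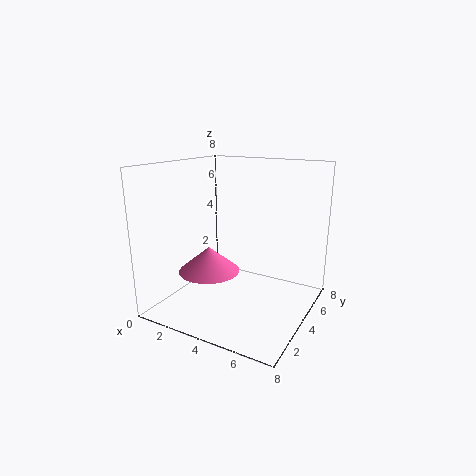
cx = 3.75, cy = 1.5, cz = 3, h = 1.25, color = 'hotpink'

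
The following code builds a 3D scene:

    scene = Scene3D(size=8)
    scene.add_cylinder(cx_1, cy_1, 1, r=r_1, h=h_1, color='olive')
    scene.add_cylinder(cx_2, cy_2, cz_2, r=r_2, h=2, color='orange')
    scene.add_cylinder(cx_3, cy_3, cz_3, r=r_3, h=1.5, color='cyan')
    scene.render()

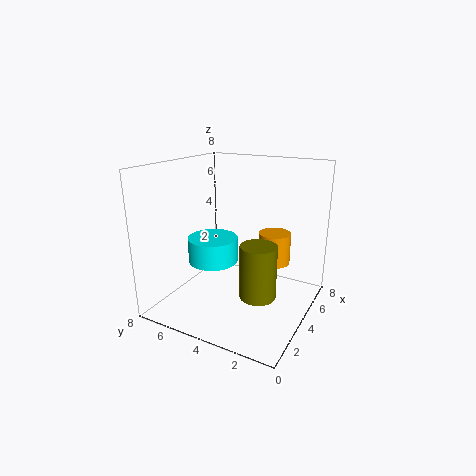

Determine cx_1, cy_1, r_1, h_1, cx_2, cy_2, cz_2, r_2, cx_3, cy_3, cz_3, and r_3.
cx_1 = 3.5
cy_1 = 2.5
r_1 = 1
h_1 = 3
cx_2 = 7
cy_2 = 3
cz_2 = 1.5
r_2 = 1
cx_3 = 4.5
cy_3 = 6
cz_3 = 2
r_3 = 1.5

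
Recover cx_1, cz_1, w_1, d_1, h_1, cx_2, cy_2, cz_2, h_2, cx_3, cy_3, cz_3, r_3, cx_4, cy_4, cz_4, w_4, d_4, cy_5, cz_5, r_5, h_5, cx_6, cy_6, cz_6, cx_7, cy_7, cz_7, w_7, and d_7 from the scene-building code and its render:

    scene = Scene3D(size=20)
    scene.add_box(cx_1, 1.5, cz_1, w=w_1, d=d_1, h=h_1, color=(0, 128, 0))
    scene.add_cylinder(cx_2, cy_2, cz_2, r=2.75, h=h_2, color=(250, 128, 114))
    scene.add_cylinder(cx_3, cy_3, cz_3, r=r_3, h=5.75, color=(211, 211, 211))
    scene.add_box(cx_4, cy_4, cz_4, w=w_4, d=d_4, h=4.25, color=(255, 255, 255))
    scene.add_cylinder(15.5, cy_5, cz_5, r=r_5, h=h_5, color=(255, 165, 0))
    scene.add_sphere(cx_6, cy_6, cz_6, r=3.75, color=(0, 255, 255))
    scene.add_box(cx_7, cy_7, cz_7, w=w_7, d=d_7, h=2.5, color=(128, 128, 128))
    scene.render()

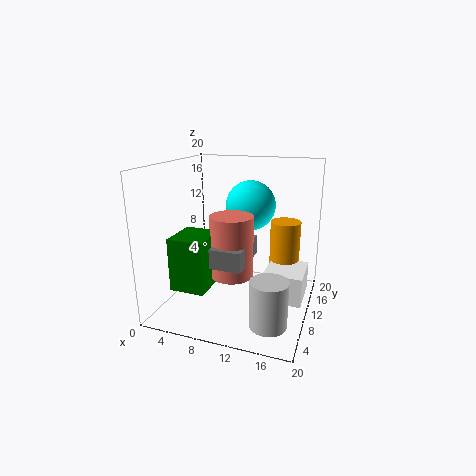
cx_1 = 4
cz_1 = 5.25
w_1 = 4.5
d_1 = 5.25
h_1 = 6.75
cx_2 = 10.5
cy_2 = 6.25
cz_2 = 6.25
h_2 = 8
cx_3 = 16.5
cy_3 = 2.25
cz_3 = 2.5
r_3 = 2.25
cx_4 = 13.75
cy_4 = 9.5
cz_4 = 1
w_4 = 5.5
d_4 = 6.25
cy_5 = 15.75
cz_5 = 4
r_5 = 2.25
h_5 = 7.25
cx_6 = 10
cy_6 = 15.75
cz_6 = 13.25
cx_7 = 8.75
cy_7 = 3
cz_7 = 8.25
w_7 = 4
d_7 = 7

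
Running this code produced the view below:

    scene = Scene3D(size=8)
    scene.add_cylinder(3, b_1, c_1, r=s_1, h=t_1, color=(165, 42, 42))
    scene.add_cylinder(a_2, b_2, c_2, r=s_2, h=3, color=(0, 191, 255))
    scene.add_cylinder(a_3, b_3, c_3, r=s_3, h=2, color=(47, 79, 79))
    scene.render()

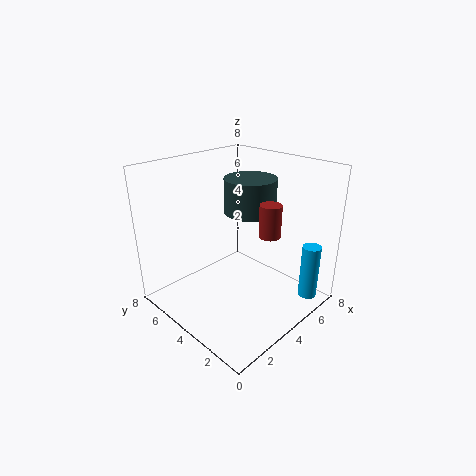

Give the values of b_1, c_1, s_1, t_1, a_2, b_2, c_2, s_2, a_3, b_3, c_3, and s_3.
b_1 = 1; c_1 = 5.5; s_1 = 0.5; t_1 = 1.5; a_2 = 6; b_2 = 0.5; c_2 = 1; s_2 = 0.5; a_3 = 5.5; b_3 = 4.5; c_3 = 5; s_3 = 1.5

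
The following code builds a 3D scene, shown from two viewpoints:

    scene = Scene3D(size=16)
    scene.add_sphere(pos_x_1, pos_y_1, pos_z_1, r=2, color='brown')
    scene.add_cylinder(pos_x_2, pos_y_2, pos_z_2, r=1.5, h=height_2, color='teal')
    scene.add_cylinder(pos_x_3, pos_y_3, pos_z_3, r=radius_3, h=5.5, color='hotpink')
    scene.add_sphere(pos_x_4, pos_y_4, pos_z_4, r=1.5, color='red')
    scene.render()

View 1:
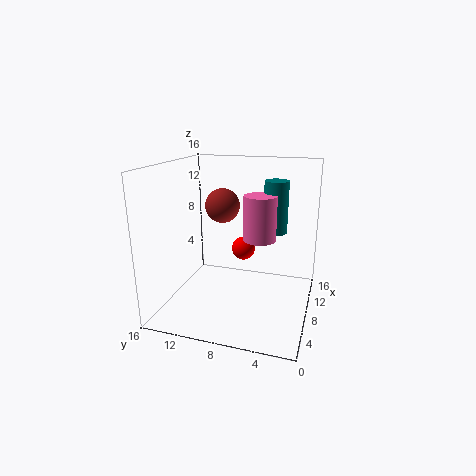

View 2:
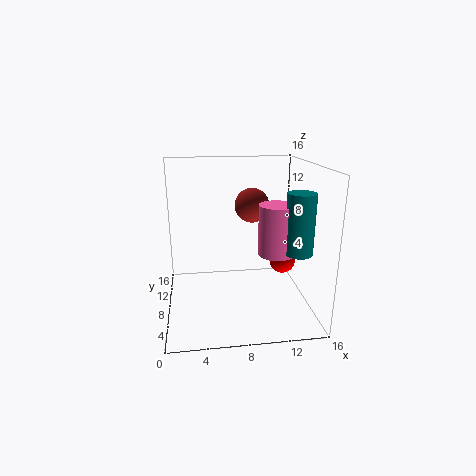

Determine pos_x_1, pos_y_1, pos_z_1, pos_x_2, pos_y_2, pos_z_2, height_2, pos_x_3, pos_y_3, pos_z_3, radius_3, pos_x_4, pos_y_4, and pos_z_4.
pos_x_1 = 10; pos_y_1 = 10.5; pos_z_1 = 11; pos_x_2 = 14; pos_y_2 = 5; pos_z_2 = 7; height_2 = 6.5; pos_x_3 = 12; pos_y_3 = 6.5; pos_z_3 = 6.5; radius_3 = 2; pos_x_4 = 13.5; pos_y_4 = 9; pos_z_4 = 4.5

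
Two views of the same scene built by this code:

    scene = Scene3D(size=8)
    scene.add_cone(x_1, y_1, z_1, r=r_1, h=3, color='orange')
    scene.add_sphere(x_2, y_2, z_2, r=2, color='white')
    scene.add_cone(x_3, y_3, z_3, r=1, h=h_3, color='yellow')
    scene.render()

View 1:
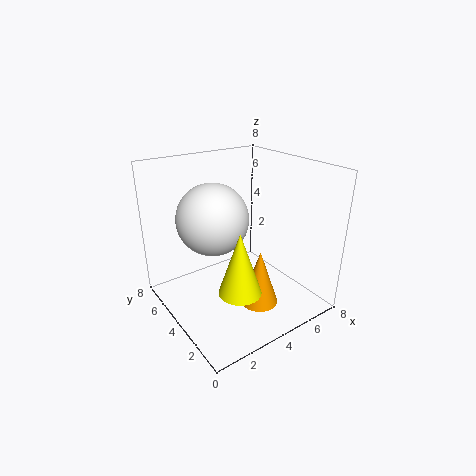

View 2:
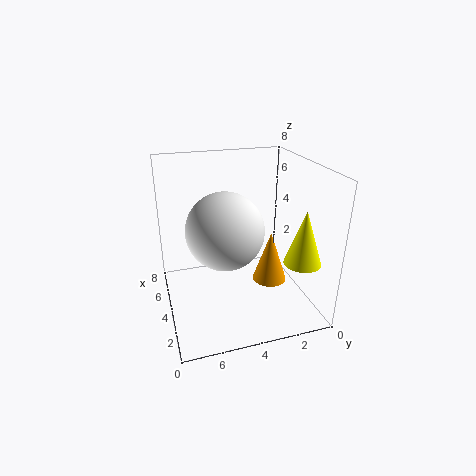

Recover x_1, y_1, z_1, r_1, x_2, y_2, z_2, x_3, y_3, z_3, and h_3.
x_1 = 4, y_1 = 2, z_1 = 1, r_1 = 1, x_2 = 3, y_2 = 5, z_2 = 5, x_3 = 2, y_3 = 1, z_3 = 3, h_3 = 3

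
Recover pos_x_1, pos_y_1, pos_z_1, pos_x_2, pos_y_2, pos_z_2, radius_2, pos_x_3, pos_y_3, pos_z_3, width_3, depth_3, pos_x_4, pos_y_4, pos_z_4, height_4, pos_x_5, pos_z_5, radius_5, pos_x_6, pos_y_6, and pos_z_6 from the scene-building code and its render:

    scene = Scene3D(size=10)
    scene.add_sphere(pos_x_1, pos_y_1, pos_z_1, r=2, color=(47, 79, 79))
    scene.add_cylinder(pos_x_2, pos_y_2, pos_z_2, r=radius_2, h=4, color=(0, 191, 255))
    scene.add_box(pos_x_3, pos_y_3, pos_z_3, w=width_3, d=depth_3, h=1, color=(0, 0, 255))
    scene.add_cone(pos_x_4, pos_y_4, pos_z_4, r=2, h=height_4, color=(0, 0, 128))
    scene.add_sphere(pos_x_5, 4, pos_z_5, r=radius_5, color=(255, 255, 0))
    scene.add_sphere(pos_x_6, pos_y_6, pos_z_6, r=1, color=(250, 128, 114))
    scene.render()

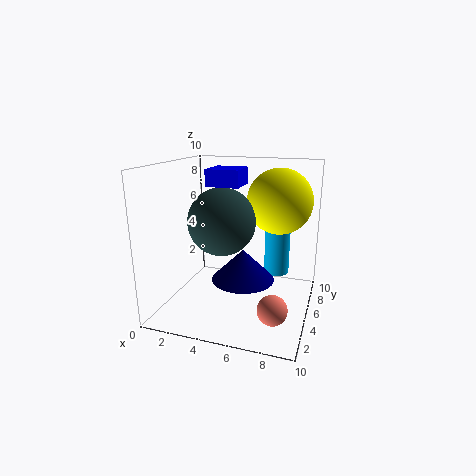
pos_x_1 = 5; pos_y_1 = 2; pos_z_1 = 7; pos_x_2 = 7; pos_y_2 = 9; pos_z_2 = 1; radius_2 = 1; pos_x_3 = 4; pos_y_3 = 2; pos_z_3 = 9; width_3 = 2; depth_3 = 2; pos_x_4 = 6; pos_y_4 = 3; pos_z_4 = 3; height_4 = 2; pos_x_5 = 8; pos_z_5 = 8; radius_5 = 2; pos_x_6 = 8; pos_y_6 = 3; pos_z_6 = 1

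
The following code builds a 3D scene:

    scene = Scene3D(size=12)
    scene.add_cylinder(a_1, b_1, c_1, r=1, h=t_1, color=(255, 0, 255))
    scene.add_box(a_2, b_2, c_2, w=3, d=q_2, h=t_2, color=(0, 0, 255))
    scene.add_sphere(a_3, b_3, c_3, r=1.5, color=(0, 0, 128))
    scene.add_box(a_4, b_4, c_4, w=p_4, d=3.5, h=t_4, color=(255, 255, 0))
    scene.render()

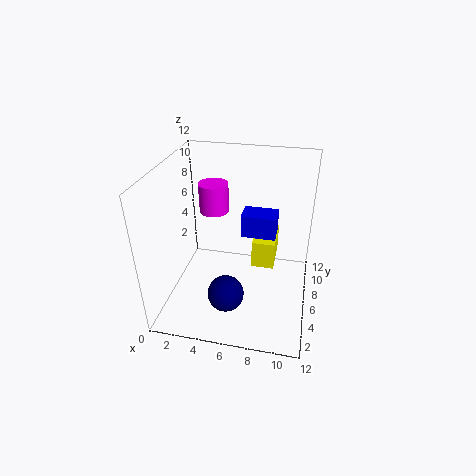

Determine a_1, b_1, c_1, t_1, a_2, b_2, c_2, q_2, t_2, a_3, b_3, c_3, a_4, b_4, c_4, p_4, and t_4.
a_1 = 5; b_1 = 3; c_1 = 10; t_1 = 2; a_2 = 6; b_2 = 7; c_2 = 5.5; q_2 = 2; t_2 = 2; a_3 = 5.5; b_3 = 3.5; c_3 = 2; a_4 = 7; b_4 = 7; c_4 = 2.5; p_4 = 2; t_4 = 2.5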